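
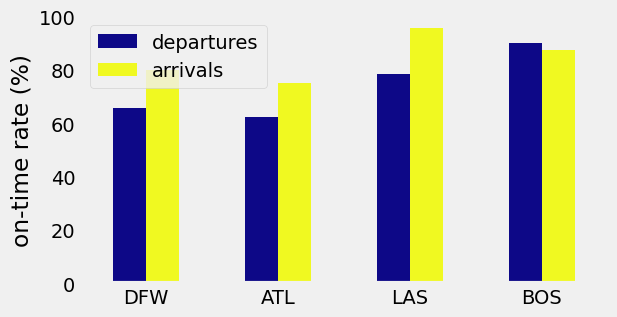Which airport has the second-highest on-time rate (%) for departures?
Top 3 for departures: BOS ≈ 90, LAS ≈ 80, DFW ≈ 70.

LAS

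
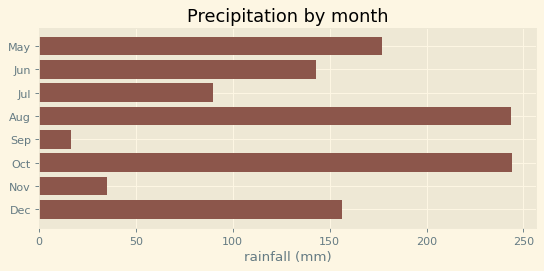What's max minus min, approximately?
Max Oct ≈ 250, min Sep ≈ 25; range ≈ 225.

≈ 225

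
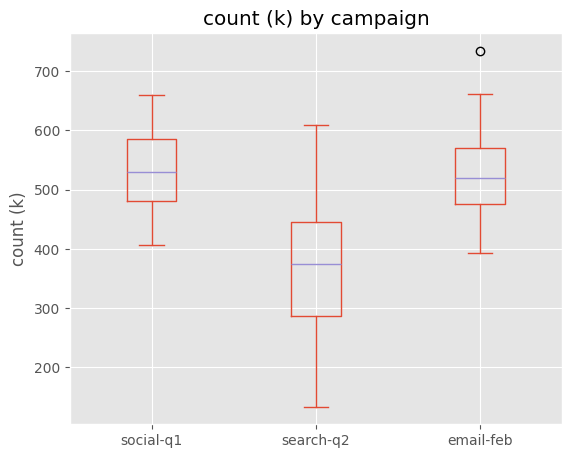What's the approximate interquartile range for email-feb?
≈ 80

Q3 ≈ 560, Q1 ≈ 480; IQR ≈ 80.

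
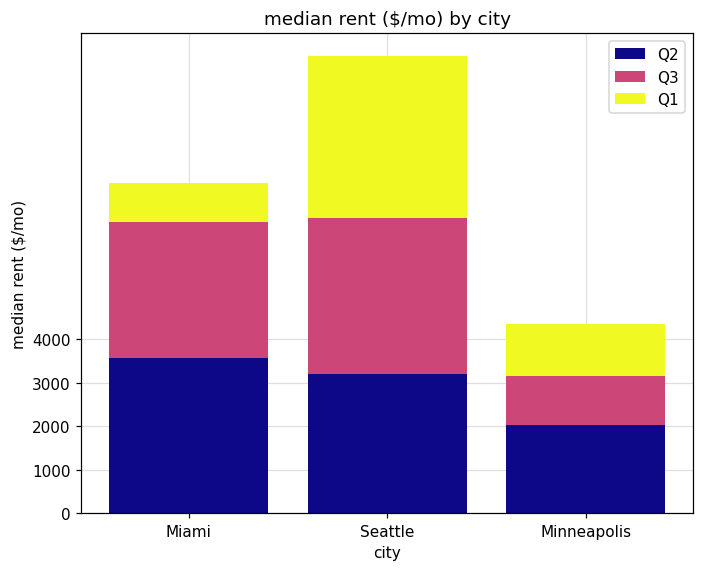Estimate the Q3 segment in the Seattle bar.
≈ 4000

Q3 top ≈ 7000, bottom ≈ 3000; segment ≈ 4000.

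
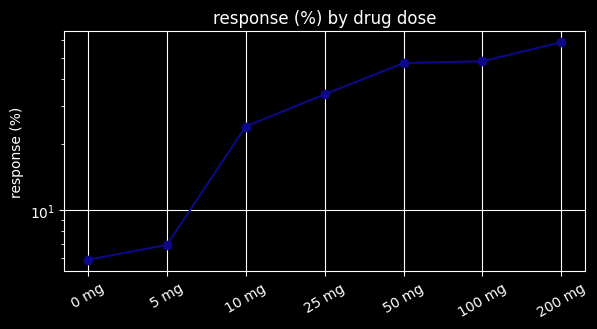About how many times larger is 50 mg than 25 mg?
≈ 1.29×

50 mg ≈ 45, 25 mg ≈ 35; 45/35 ≈ 1.29.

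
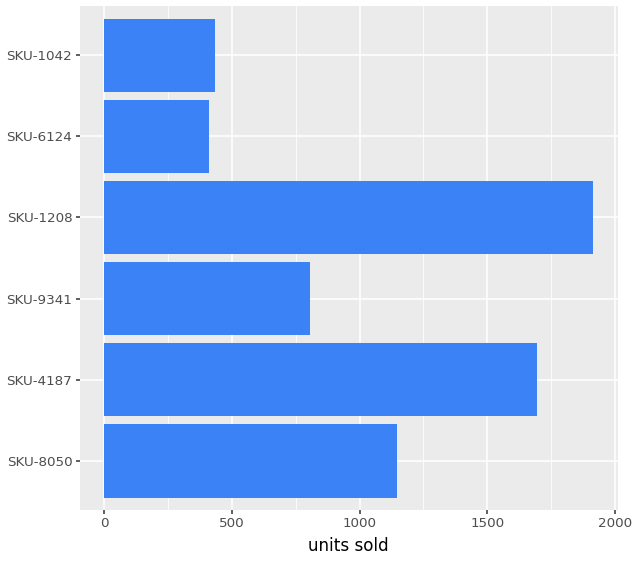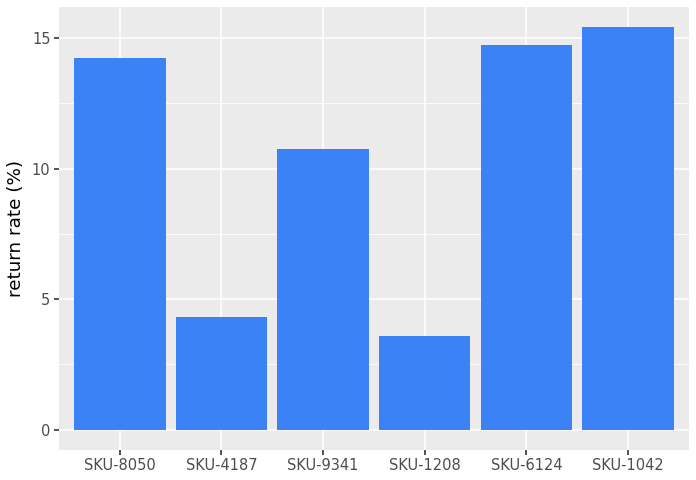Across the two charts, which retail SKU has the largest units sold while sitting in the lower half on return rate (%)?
Chart 2 median return rate (%) ≈ 12; below-median retail SKUs: SKU-4187, SKU-9341, SKU-1208. Among those, SKU-1208 has the highest units sold (≈ 2000).

SKU-1208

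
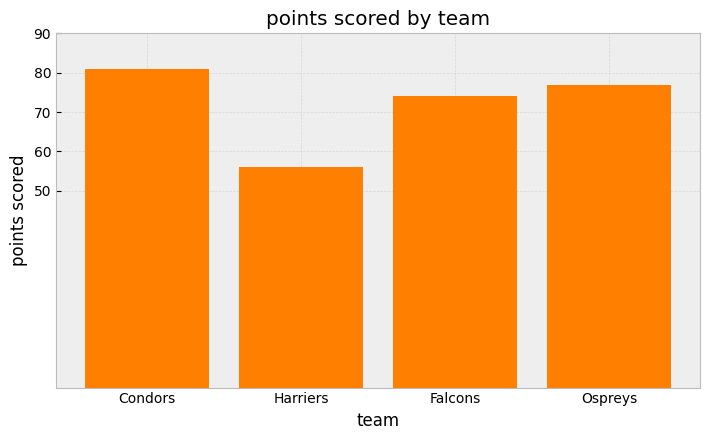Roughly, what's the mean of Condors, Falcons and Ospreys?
≈ 77

(80 + 70 + 80) / 3 ≈ 77.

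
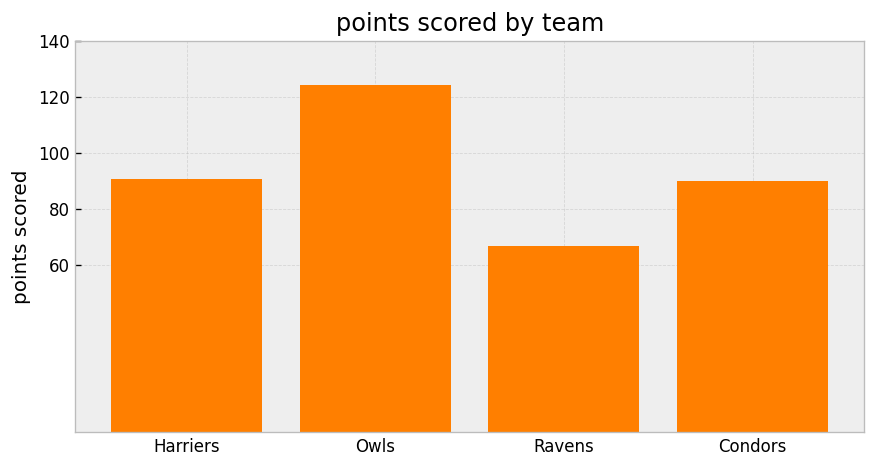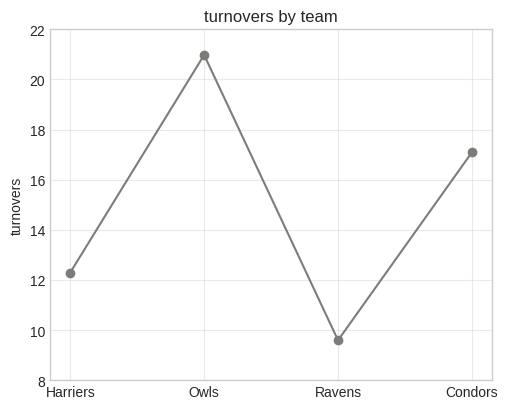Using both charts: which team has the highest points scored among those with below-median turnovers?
Chart 2 median turnovers ≈ 14; below-median teams: Harriers, Ravens. Among those, Harriers has the highest points scored (≈ 100).

Harriers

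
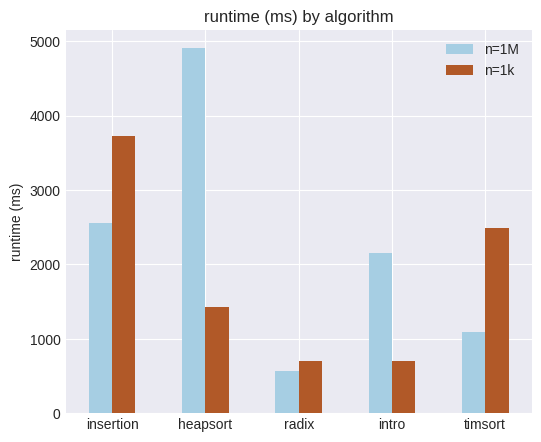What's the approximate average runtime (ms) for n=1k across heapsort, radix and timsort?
(1500 + 500 + 2500) / 3 ≈ 1500.

≈ 1500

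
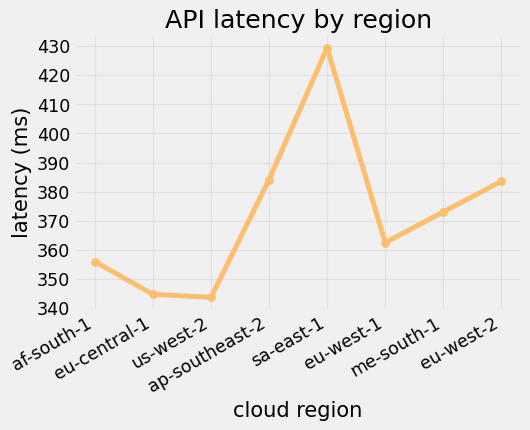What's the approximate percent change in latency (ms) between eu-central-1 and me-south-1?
eu-central-1 ≈ 340, me-south-1 ≈ 370; (370 − 340) / 340 ≈ +8.8%.

≈ +8.8%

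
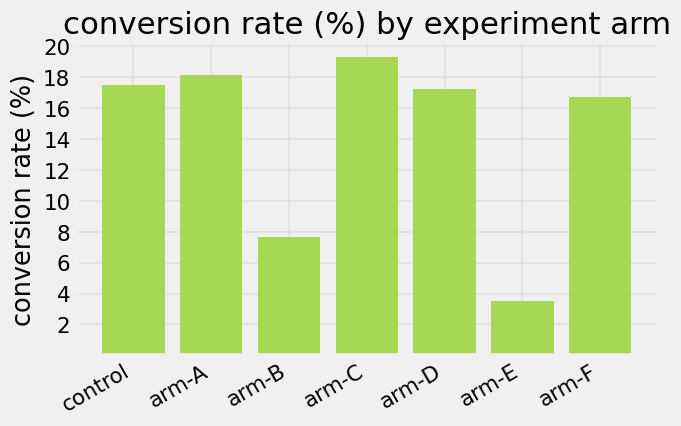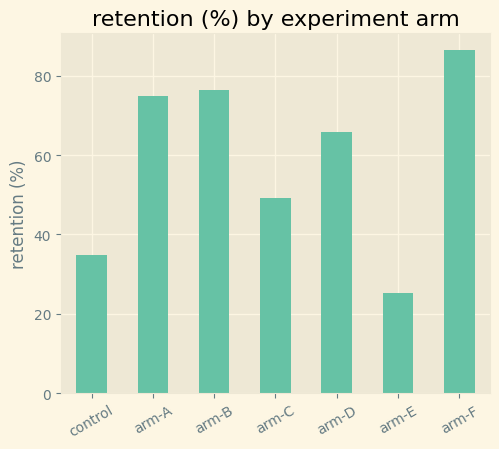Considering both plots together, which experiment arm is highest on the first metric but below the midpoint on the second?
Chart 2 median retention (%) ≈ 70; below-median experiment arms: control, arm-C, arm-E. Among those, arm-C has the highest conversion rate (%) (≈ 20).

arm-C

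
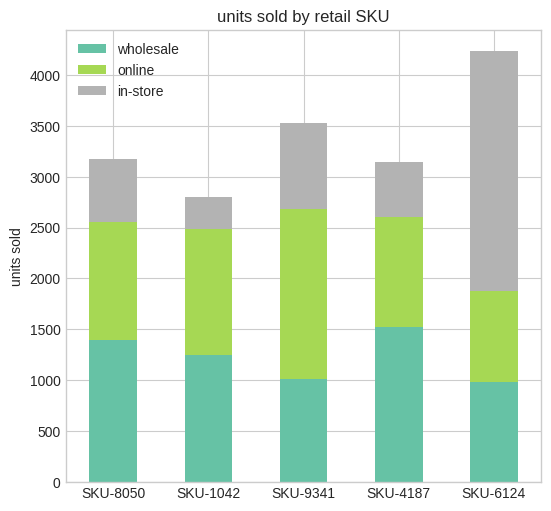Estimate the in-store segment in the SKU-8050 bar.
≈ 500

in-store top ≈ 3000, bottom ≈ 2500; segment ≈ 500.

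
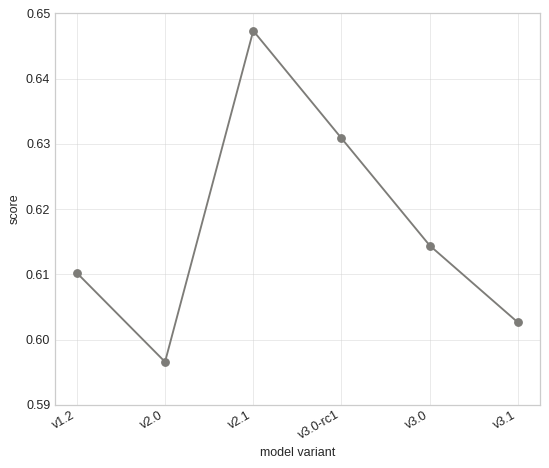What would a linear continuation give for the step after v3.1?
Last three: 0.63, 0.61, 0.60 → slope ≈ -0.015/step → next ≈ 0.585.

≈ 0.585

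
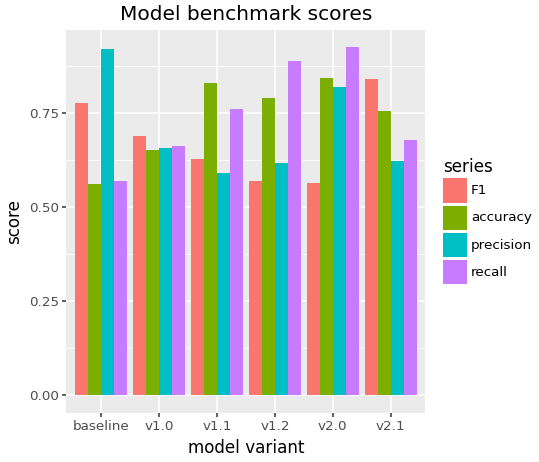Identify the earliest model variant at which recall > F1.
v1.1

v1.0: recall ≈ 0.7 vs F1 ≈ 0.7 (not yet); v1.1: recall ≈ 0.8 vs F1 ≈ 0.6 (first crossover).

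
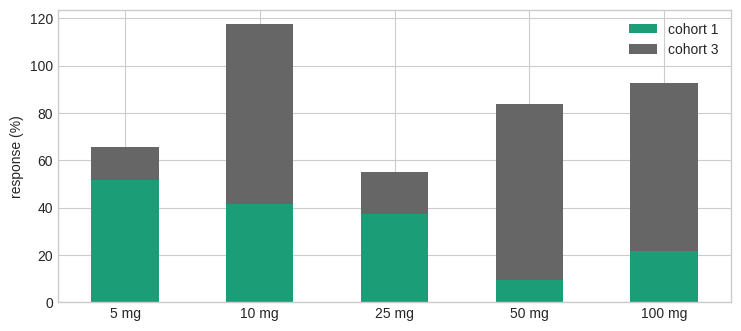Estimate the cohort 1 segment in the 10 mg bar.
cohort 1 top ≈ 40, bottom ≈ 0; segment ≈ 40.

≈ 40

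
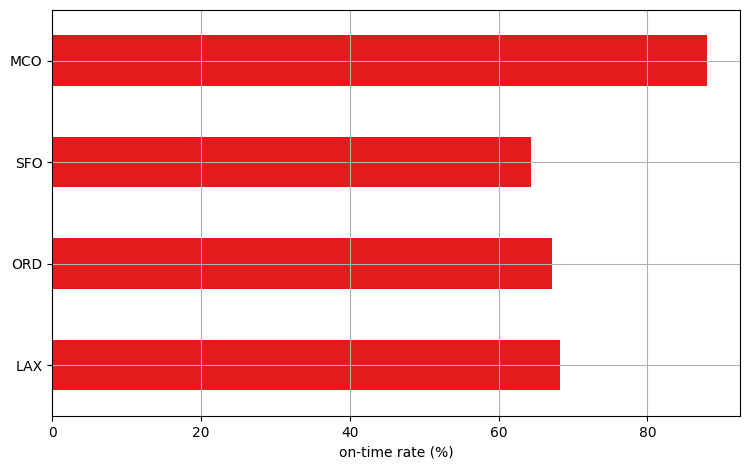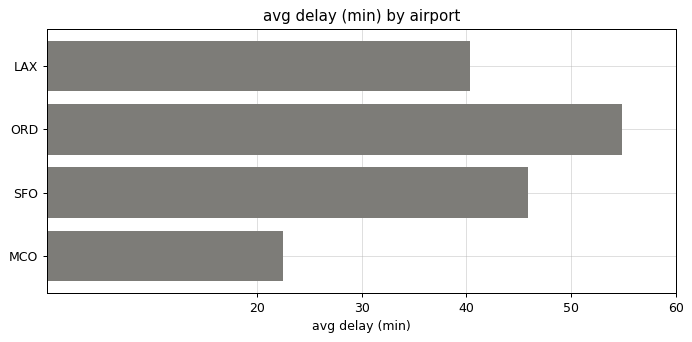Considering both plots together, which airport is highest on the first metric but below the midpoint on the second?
Chart 2 median avg delay (min) ≈ 40; below-median airports: LAX, MCO. Among those, MCO has the highest on-time rate (%) (≈ 90).

MCO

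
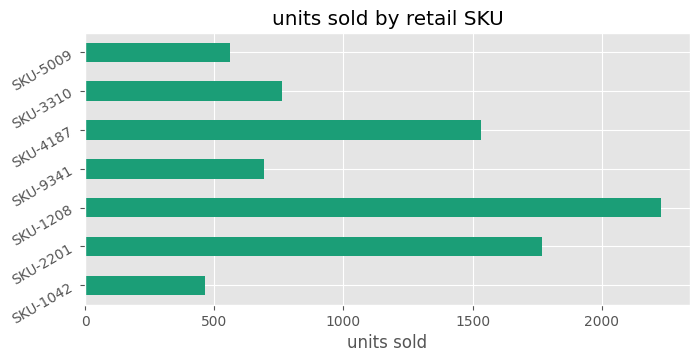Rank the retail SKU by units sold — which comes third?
SKU-4187

Top 4: SKU-1208 ≈ 2200, SKU-2201 ≈ 1800, SKU-4187 ≈ 1600, SKU-3310 ≈ 800.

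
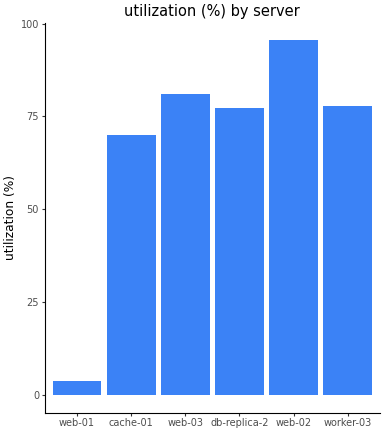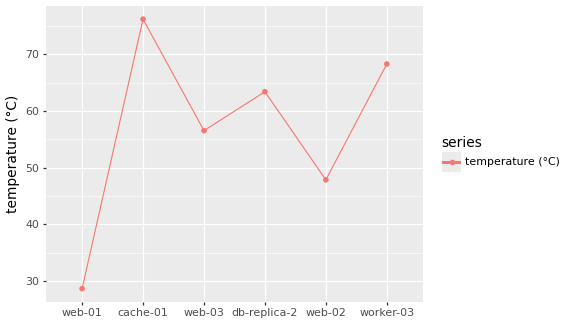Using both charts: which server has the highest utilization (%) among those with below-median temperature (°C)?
web-02

Chart 2 median temperature (°C) ≈ 60; below-median servers: web-01, web-03, web-02. Among those, web-02 has the highest utilization (%) (≈ 100).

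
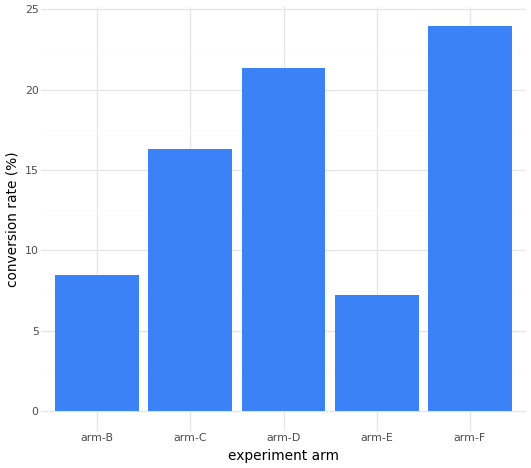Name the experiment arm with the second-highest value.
Top 3: arm-F ≈ 24, arm-D ≈ 22, arm-C ≈ 16.

arm-D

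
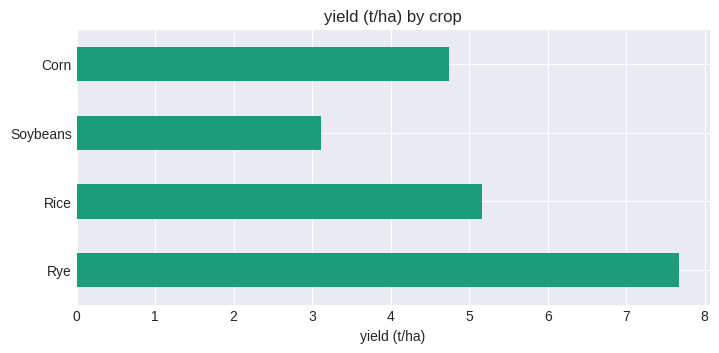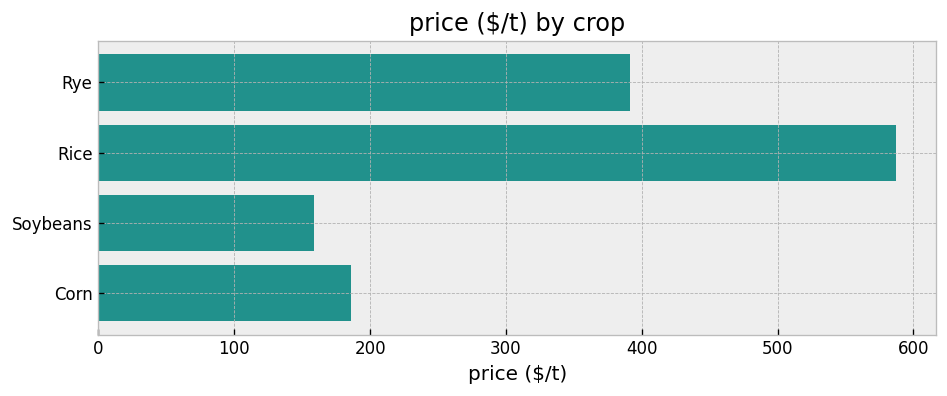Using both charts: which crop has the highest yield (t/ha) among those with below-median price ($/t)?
Corn

Chart 2 median price ($/t) ≈ 300; below-median crops: Soybeans, Corn. Among those, Corn has the highest yield (t/ha) (≈ 5).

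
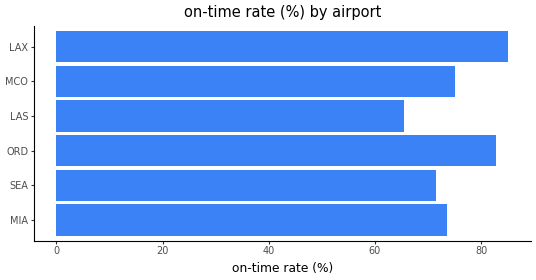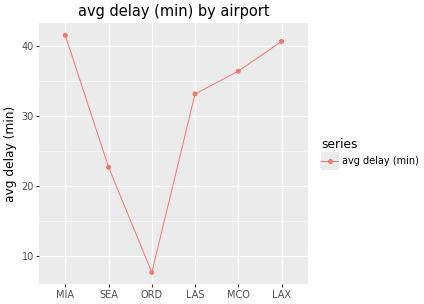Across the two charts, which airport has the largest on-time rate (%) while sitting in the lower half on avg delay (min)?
ORD

Chart 2 median avg delay (min) ≈ 35; below-median airports: SEA, ORD, LAS. Among those, ORD has the highest on-time rate (%) (≈ 80).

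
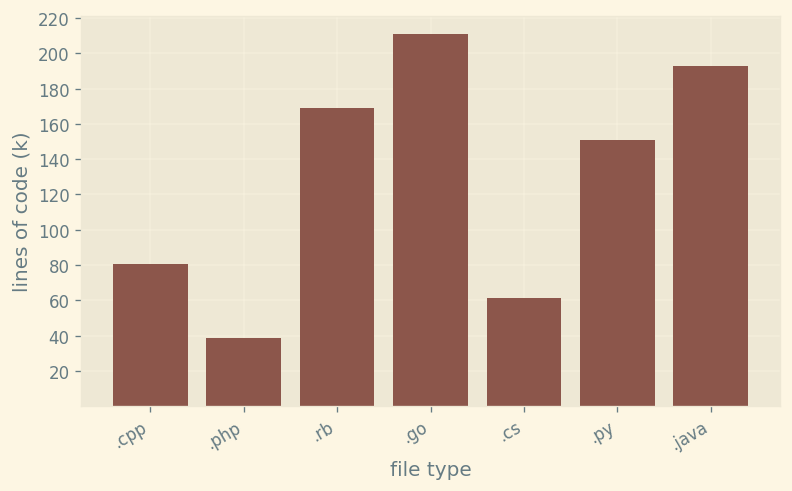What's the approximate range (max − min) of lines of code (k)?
≈ 180

Max .go ≈ 220, min .php ≈ 40; range ≈ 180.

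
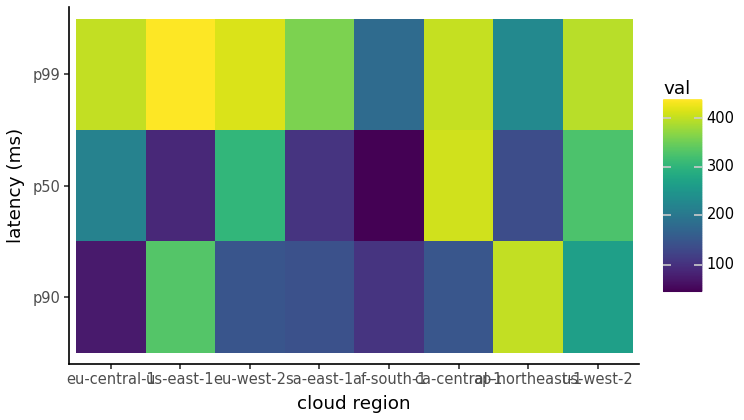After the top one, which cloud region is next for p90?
us-east-1

Top 3 for p90: ap-northeast-1 ≈ 400, us-east-1 ≈ 350, us-west-2 ≈ 250.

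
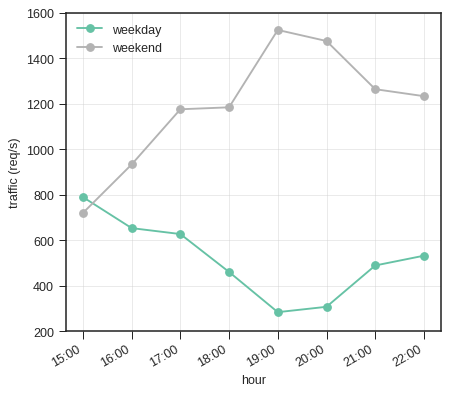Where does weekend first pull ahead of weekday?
15:00: weekend ≈ 800 vs weekday ≈ 800 (not yet); 16:00: weekend ≈ 1000 vs weekday ≈ 600 (first crossover).

16:00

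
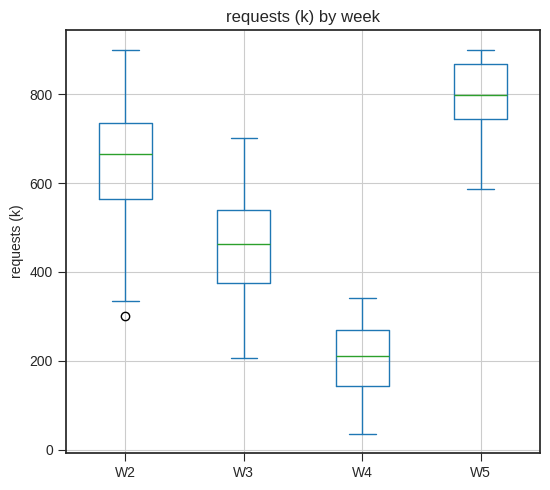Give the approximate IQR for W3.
≈ 150

Q3 ≈ 550, Q1 ≈ 400; IQR ≈ 150.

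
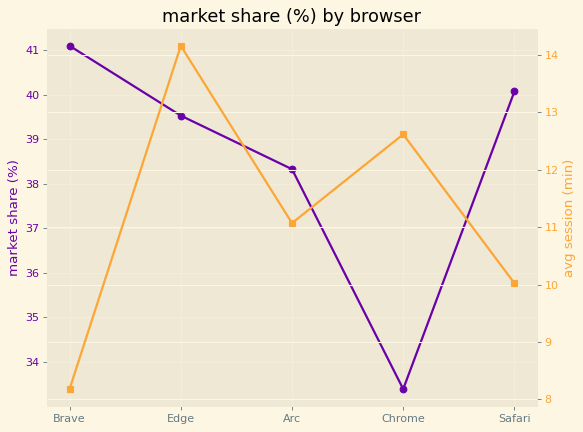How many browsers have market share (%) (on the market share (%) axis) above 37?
4

Above 37: Brave, Edge, Arc, Safari.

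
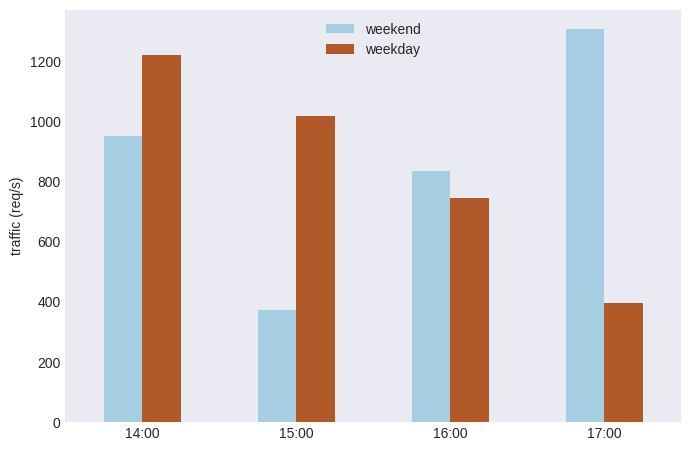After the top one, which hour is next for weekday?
15:00

Top 3 for weekday: 14:00 ≈ 1200, 15:00 ≈ 1000, 16:00 ≈ 800.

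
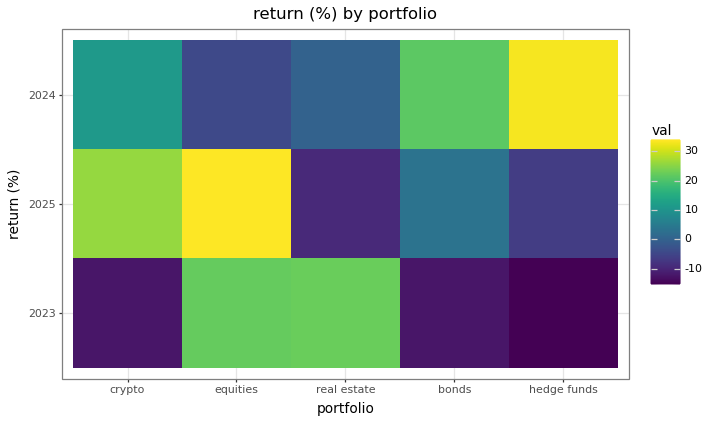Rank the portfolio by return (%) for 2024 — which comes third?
Top 4 for 2024: hedge funds ≈ 35, bonds ≈ 20, crypto ≈ 10, real estate ≈ 0.

crypto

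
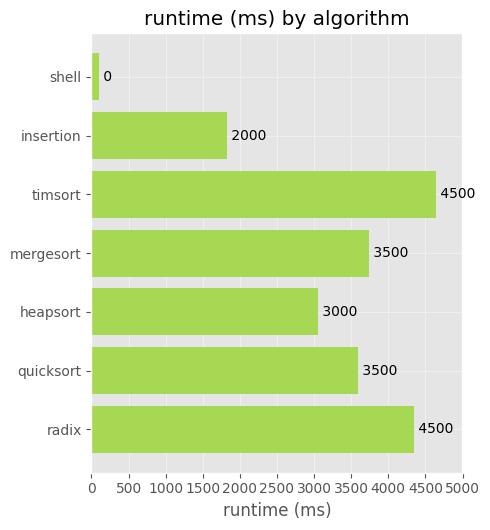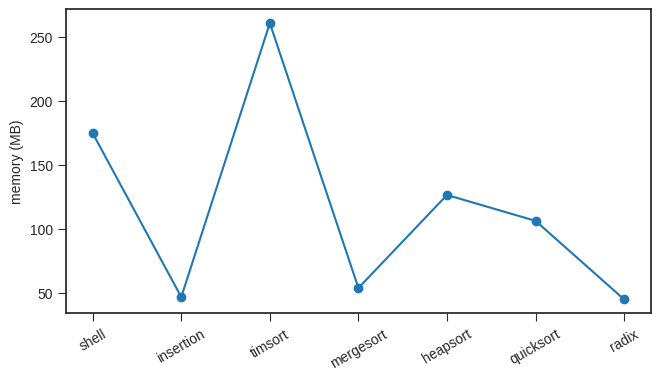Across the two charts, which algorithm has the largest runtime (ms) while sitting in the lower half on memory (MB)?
radix

Chart 2 median memory (MB) ≈ 100; below-median algorithms: insertion, mergesort, radix. Among those, radix has the highest runtime (ms) (≈ 4500).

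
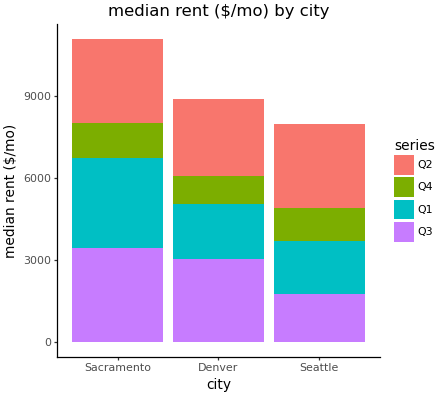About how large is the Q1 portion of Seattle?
≈ 2000

Q1 top ≈ 4000, bottom ≈ 2000; segment ≈ 2000.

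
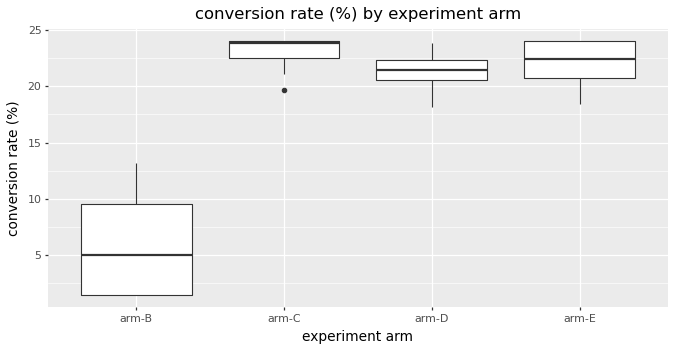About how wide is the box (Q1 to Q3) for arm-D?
≈ 2

Q3 ≈ 22, Q1 ≈ 20; IQR ≈ 2.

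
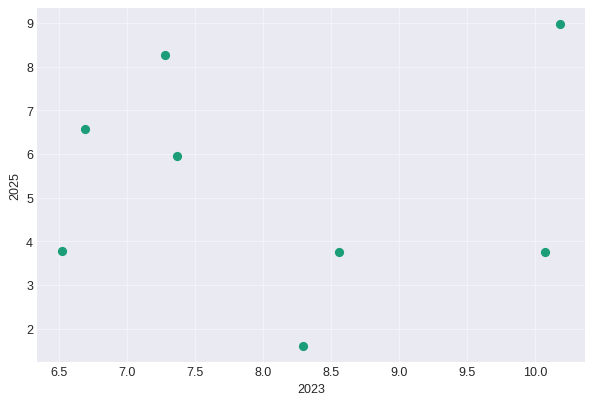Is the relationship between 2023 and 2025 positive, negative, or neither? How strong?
Points are roughly uncorrelated; weak (|r| ≈ 0.0).

no clear correlation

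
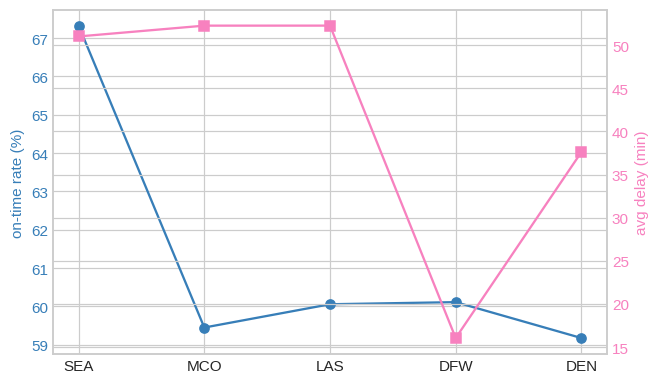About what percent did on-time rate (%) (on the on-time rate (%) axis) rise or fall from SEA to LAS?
≈ -10.4%

SEA ≈ 67, LAS ≈ 60; (60 − 67) / 67 ≈ -10.4%.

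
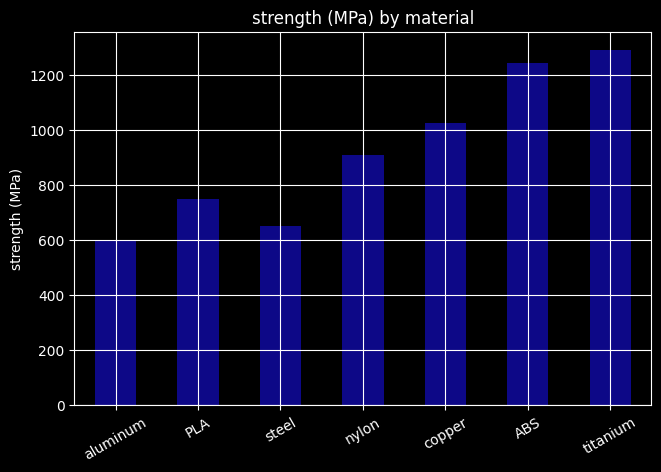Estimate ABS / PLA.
ABS ≈ 1200, PLA ≈ 800; 1200/800 ≈ 1.5.

≈ 1.5×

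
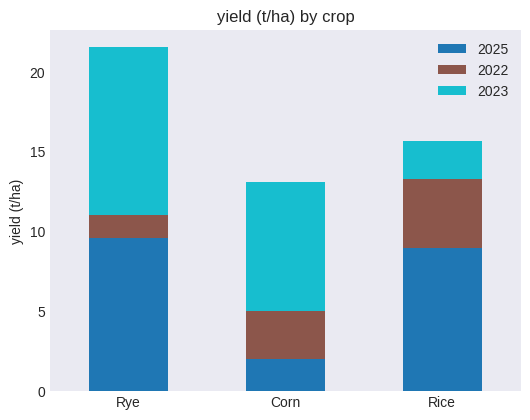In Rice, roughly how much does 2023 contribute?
≈ 2

2023 top ≈ 16, bottom ≈ 14; segment ≈ 2.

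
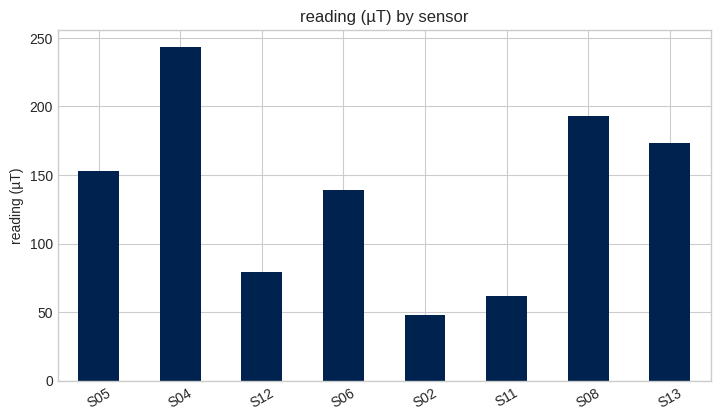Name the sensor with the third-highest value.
S13

Top 4: S04 ≈ 250, S08 ≈ 200, S13 ≈ 175, S05 ≈ 150.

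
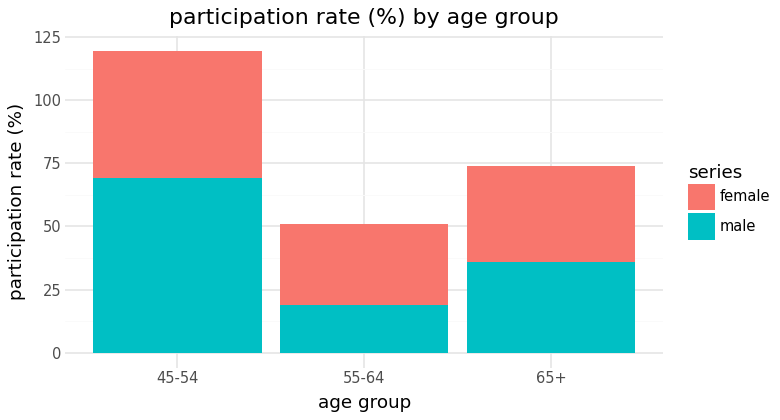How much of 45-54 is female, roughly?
≈ 50

female top ≈ 120, bottom ≈ 70; segment ≈ 50.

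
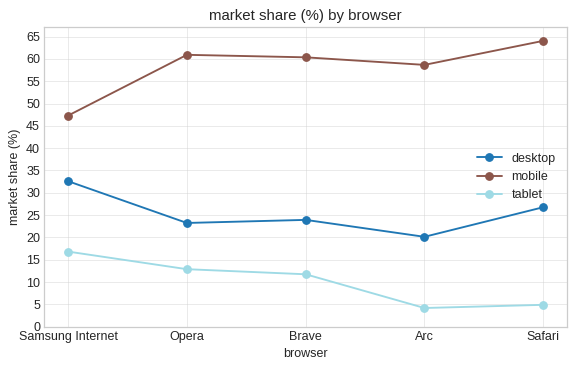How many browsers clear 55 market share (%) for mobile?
Above 55: Opera, Brave, Arc, Safari.

4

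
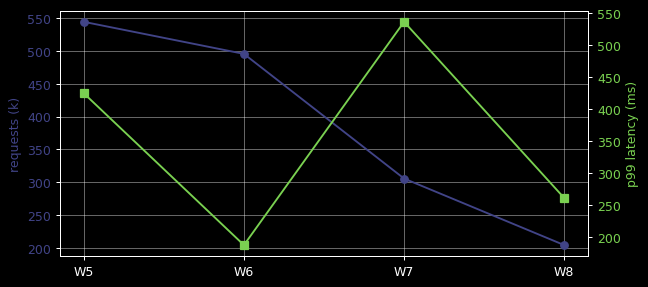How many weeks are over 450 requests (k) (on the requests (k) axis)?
2

Above 450: W5, W6.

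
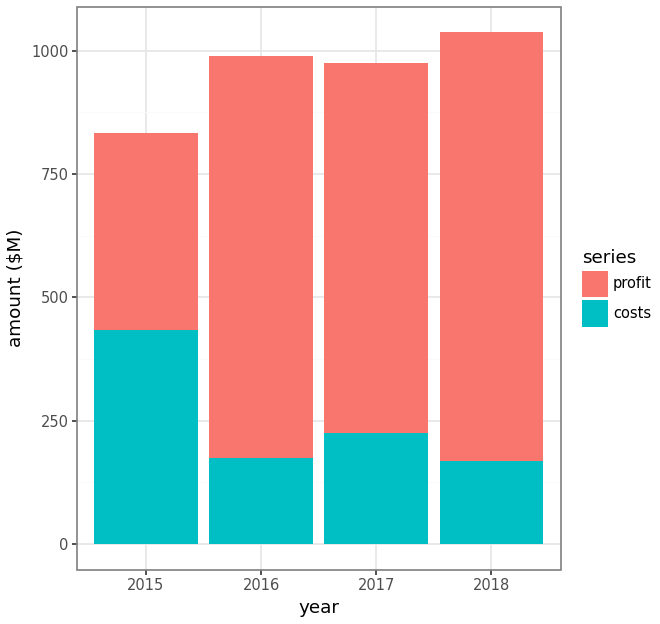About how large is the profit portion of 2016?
≈ 800

profit top ≈ 1000, bottom ≈ 200; segment ≈ 800.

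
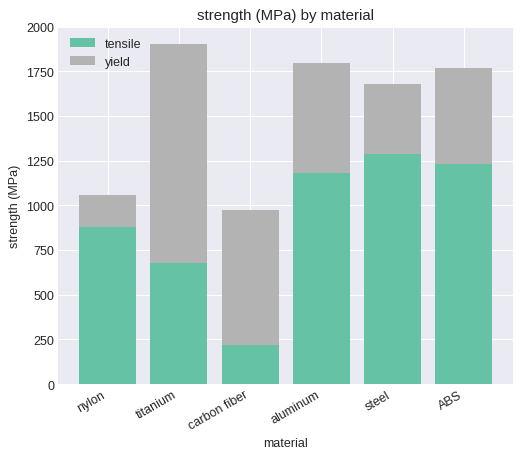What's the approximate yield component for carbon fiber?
≈ 800

yield top ≈ 1000, bottom ≈ 200; segment ≈ 800.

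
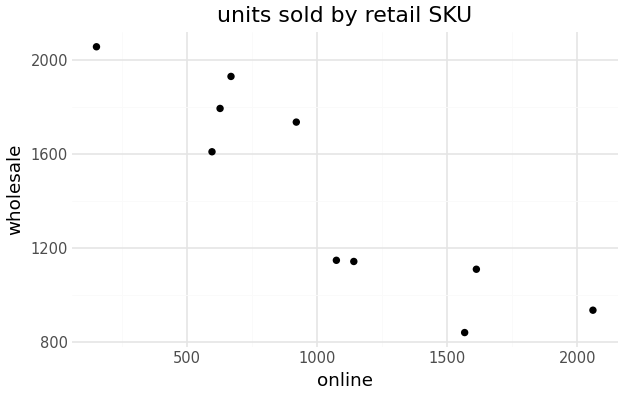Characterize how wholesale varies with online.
negative, strong

Points are negatively correlated; strong (|r| ≈ 0.9).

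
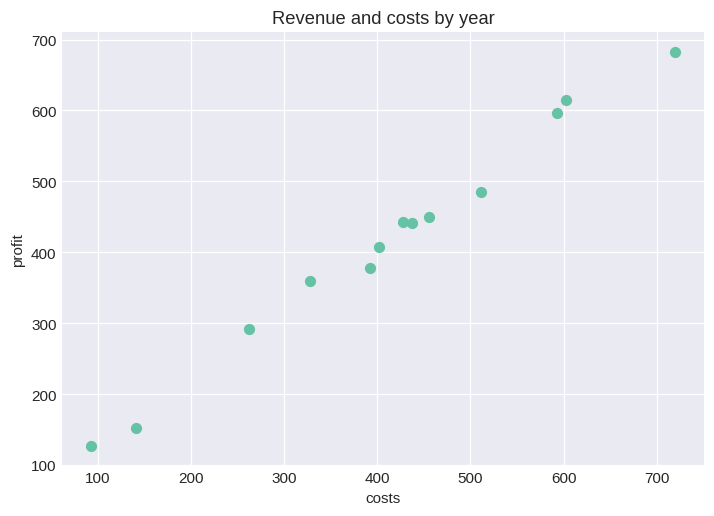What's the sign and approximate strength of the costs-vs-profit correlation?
Points are positively correlated; strong (|r| ≈ 1.0).

positive, strong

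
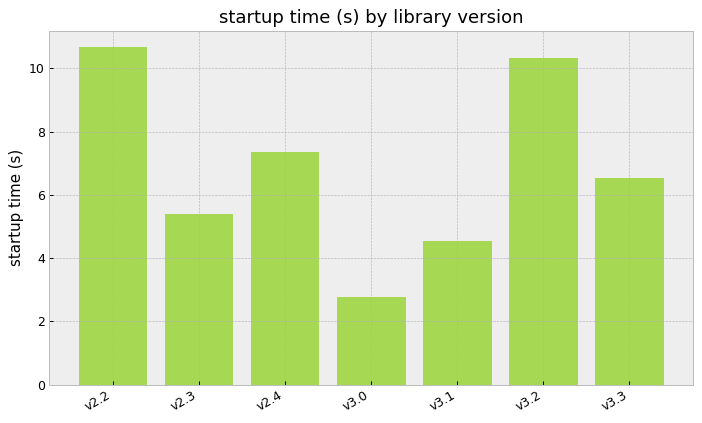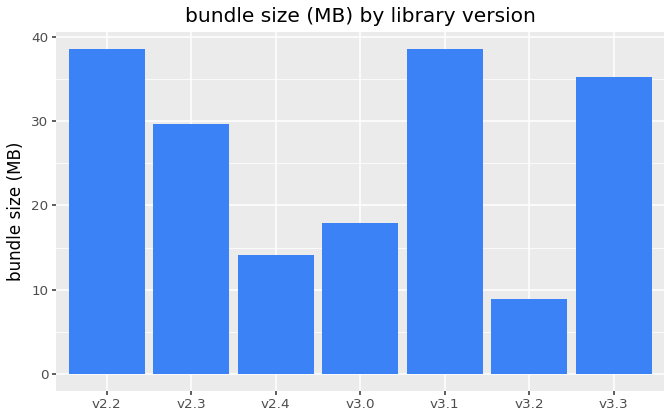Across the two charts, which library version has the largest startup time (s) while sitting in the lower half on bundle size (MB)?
v3.2

Chart 2 median bundle size (MB) ≈ 30; below-median library versions: v2.4, v3.0, v3.2. Among those, v3.2 has the highest startup time (s) (≈ 10).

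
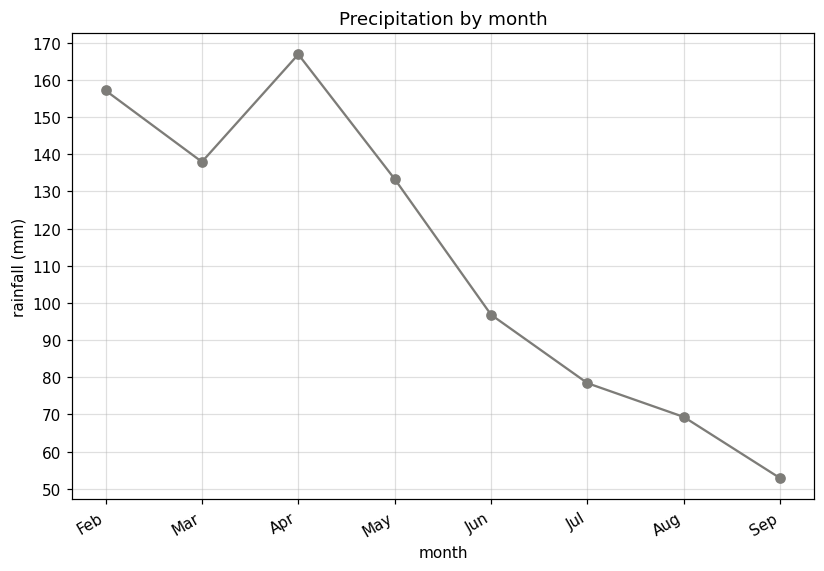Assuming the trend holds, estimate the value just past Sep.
≈ 35

Last three: 80, 70, 50 → slope ≈ -15/step → next ≈ 35.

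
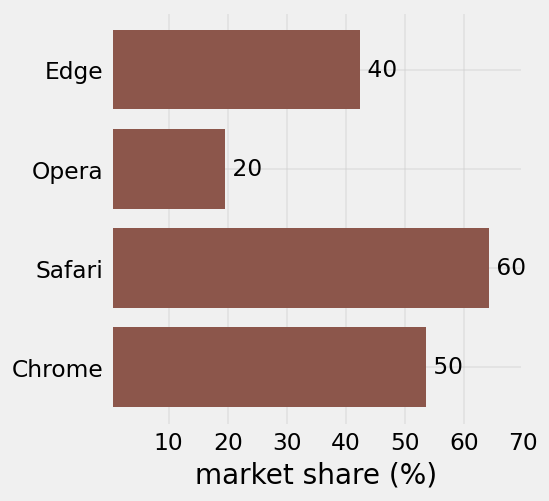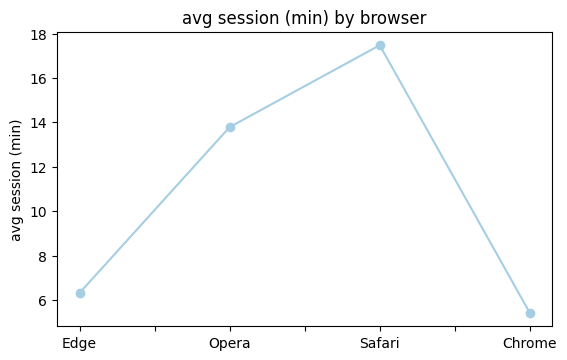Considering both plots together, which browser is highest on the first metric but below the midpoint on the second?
Chart 2 median avg session (min) ≈ 10; below-median browsers: Edge, Chrome. Among those, Chrome has the highest market share (%) (≈ 50).

Chrome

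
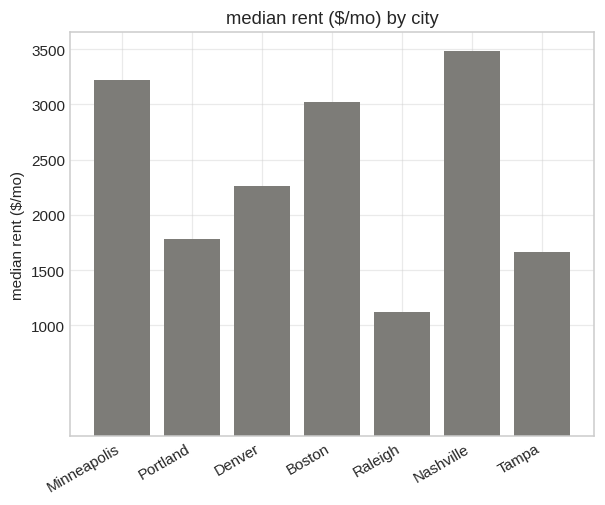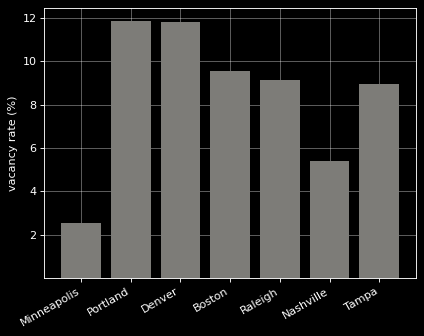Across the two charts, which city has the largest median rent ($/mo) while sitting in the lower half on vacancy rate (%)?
Nashville

Chart 2 median vacancy rate (%) ≈ 10; below-median cities: Minneapolis, Nashville, Tampa. Among those, Nashville has the highest median rent ($/mo) (≈ 3500).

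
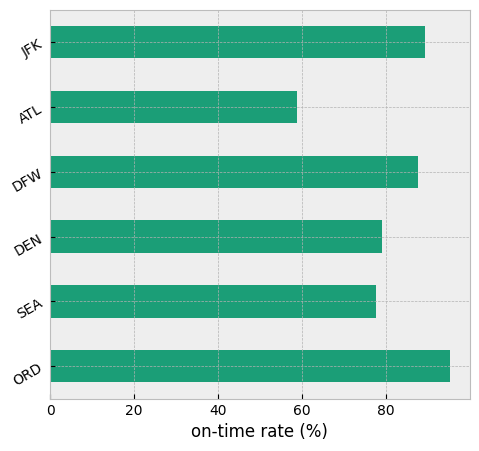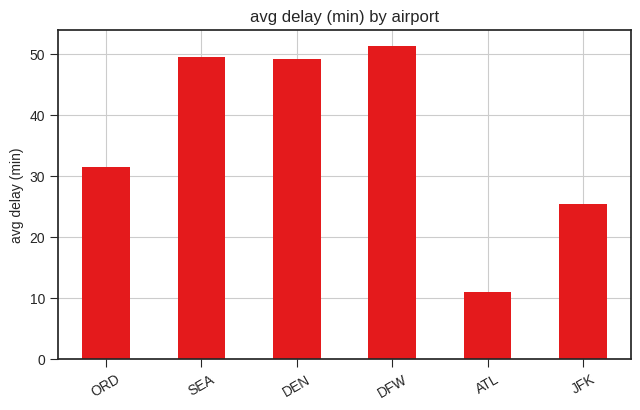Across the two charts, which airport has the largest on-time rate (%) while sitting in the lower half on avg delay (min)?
Chart 2 median avg delay (min) ≈ 40; below-median airports: ORD, ATL, JFK. Among those, ORD has the highest on-time rate (%) (≈ 100).

ORD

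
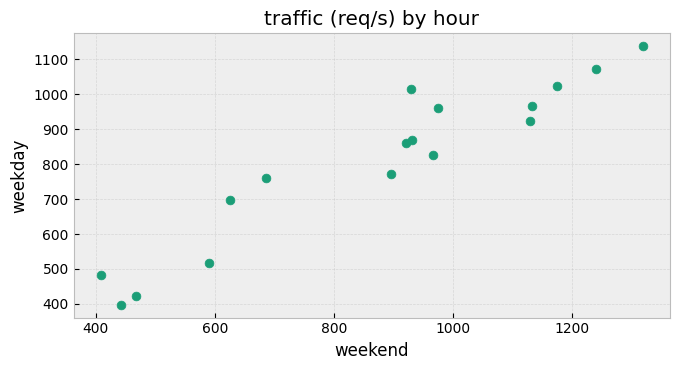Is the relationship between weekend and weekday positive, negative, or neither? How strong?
positive, strong

Points are positively correlated; strong (|r| ≈ 1.0).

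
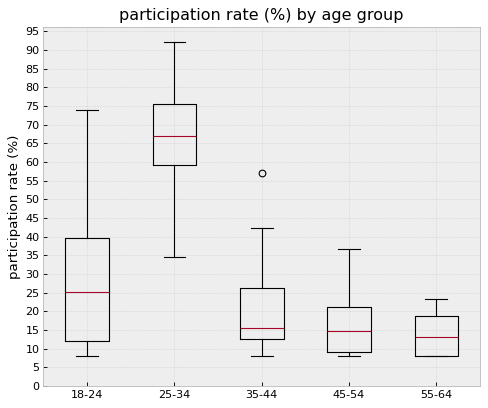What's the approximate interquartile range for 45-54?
≈ 10

Q3 ≈ 20, Q1 ≈ 10; IQR ≈ 10.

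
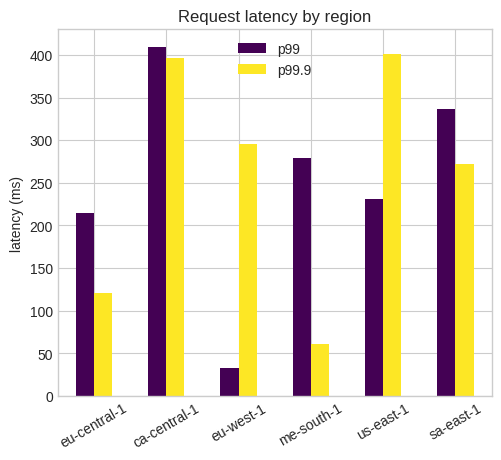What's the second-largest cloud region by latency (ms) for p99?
sa-east-1

Top 3 for p99: ca-central-1 ≈ 400, sa-east-1 ≈ 350, me-south-1 ≈ 300.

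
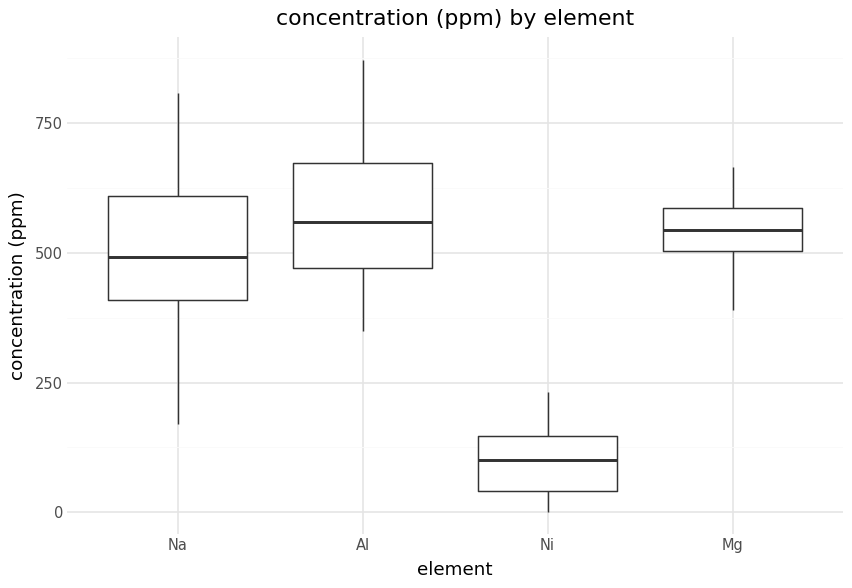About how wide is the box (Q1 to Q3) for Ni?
Q3 ≈ 150, Q1 ≈ 50; IQR ≈ 100.

≈ 100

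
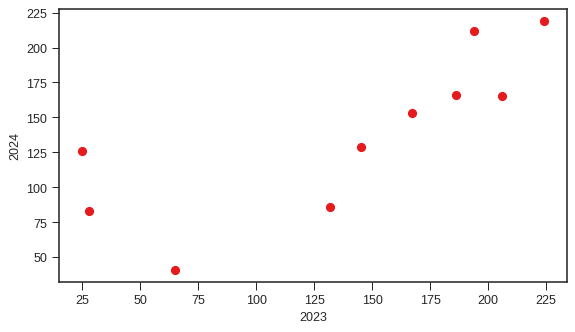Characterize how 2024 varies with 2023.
Points are positively correlated; strong (|r| ≈ 0.8).

positive, strong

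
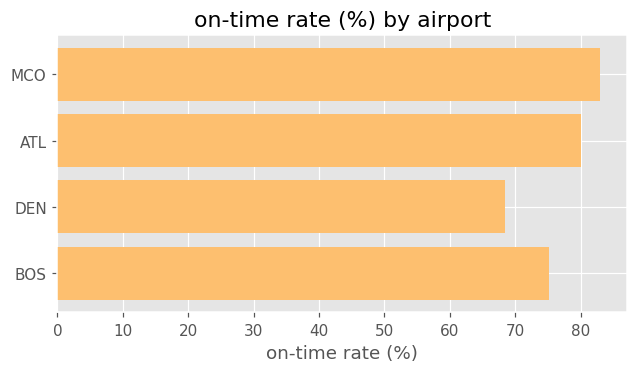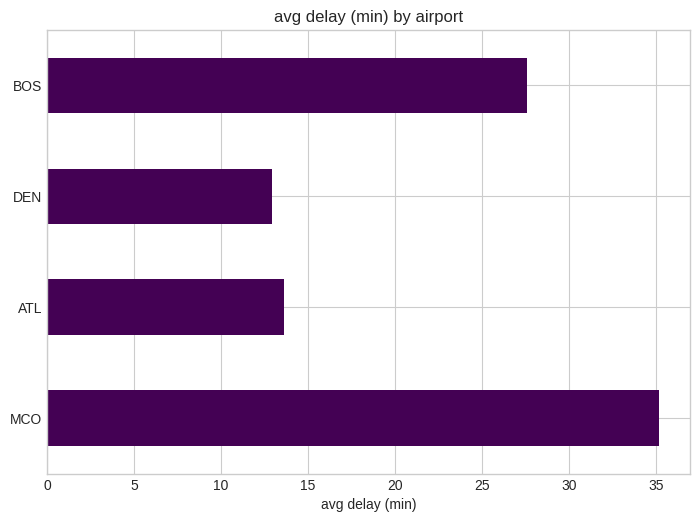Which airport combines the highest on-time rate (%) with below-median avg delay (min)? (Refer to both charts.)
ATL

Chart 2 median avg delay (min) ≈ 20; below-median airports: ATL, DEN. Among those, ATL has the highest on-time rate (%) (≈ 80).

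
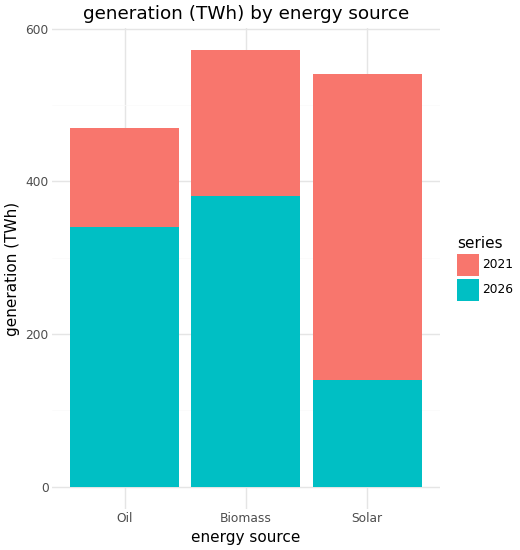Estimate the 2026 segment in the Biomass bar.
≈ 400

2026 top ≈ 400, bottom ≈ 0; segment ≈ 400.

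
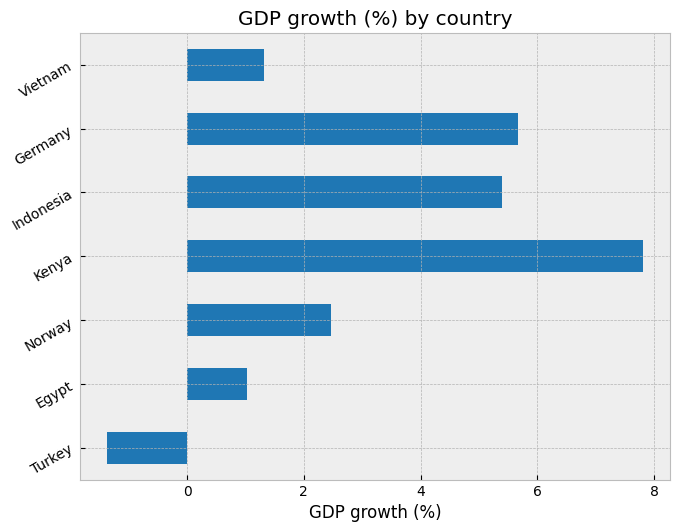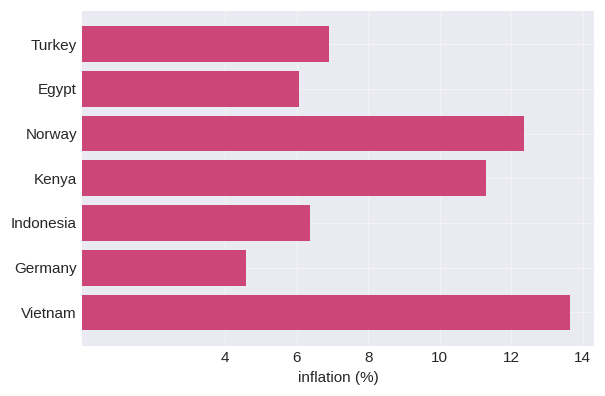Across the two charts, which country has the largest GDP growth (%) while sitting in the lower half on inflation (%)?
Chart 2 median inflation (%) ≈ 6; below-median countries: Egypt, Indonesia, Germany. Among those, Germany has the highest GDP growth (%) (≈ 6).

Germany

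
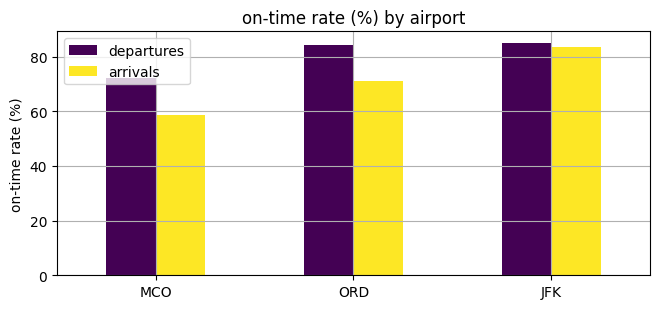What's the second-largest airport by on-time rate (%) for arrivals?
ORD

Top 3 for arrivals: JFK ≈ 80, ORD ≈ 70, MCO ≈ 60.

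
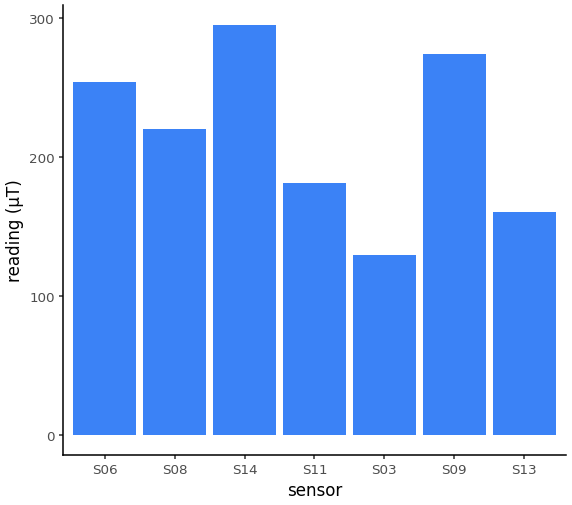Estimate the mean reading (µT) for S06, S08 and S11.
(250 + 225 + 175) / 3 ≈ 217.

≈ 217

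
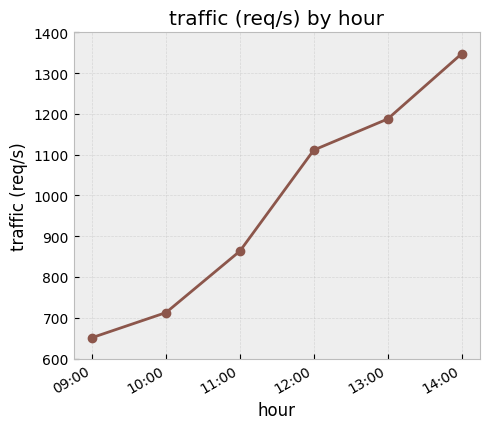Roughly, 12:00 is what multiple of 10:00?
12:00 ≈ 1100, 10:00 ≈ 700; 1100/700 ≈ 1.57.

≈ 1.57×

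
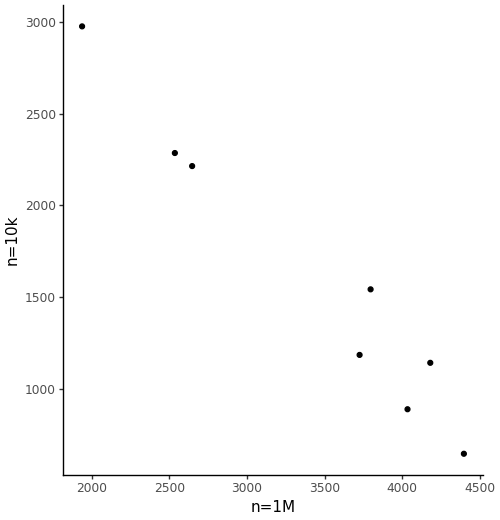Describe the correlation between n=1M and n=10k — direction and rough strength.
Points are negatively correlated; strong (|r| ≈ 1.0).

negative, strong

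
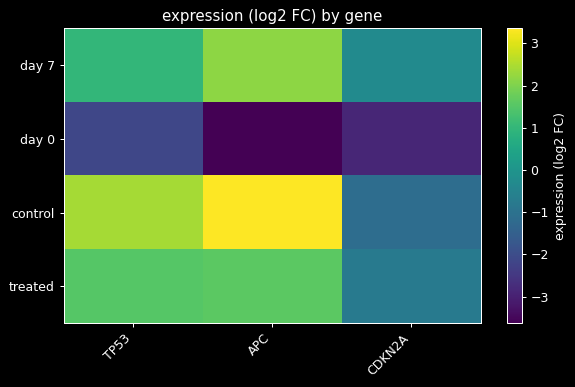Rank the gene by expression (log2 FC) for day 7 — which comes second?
Top 3 for day 7: APC ≈ 2, TP53 ≈ 1, CDKN2A ≈ 0.

TP53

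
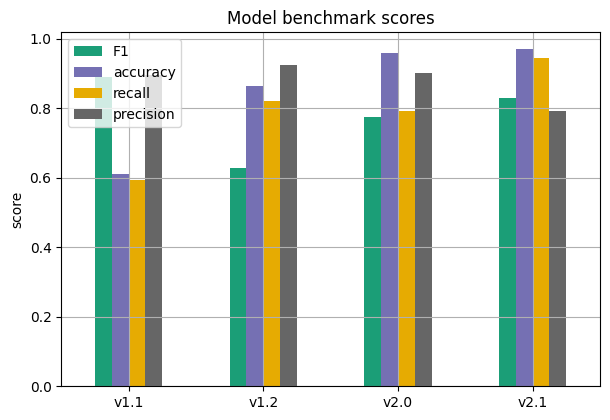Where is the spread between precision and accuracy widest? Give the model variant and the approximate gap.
v1.1, ≈ 0.3

v1.1: precision ≈ 0.9, accuracy ≈ 0.6 → gap ≈ 0.3. Next-largest (v2.1) is only ≈ 0.2.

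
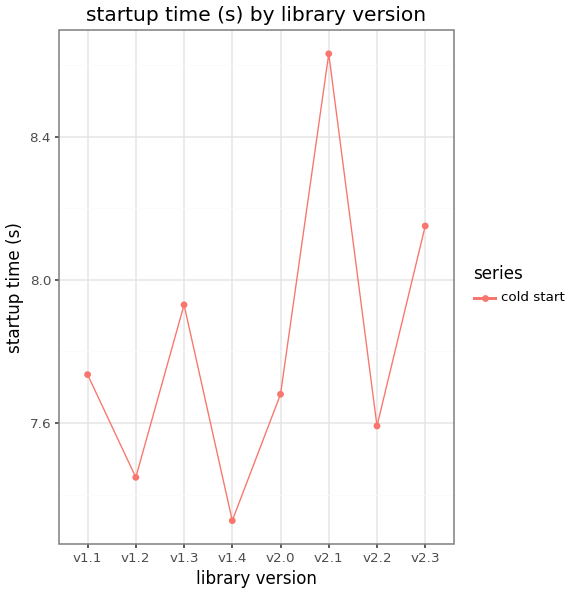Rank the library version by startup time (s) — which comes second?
v2.3

Top 3: v2.1 ≈ 8.6, v2.3 ≈ 8.2, v1.3 ≈ 8.0.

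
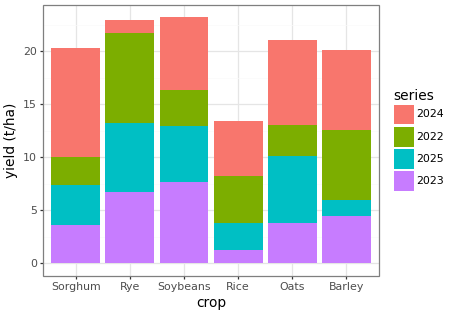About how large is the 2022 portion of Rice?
2022 top ≈ 8, bottom ≈ 4; segment ≈ 4.

≈ 4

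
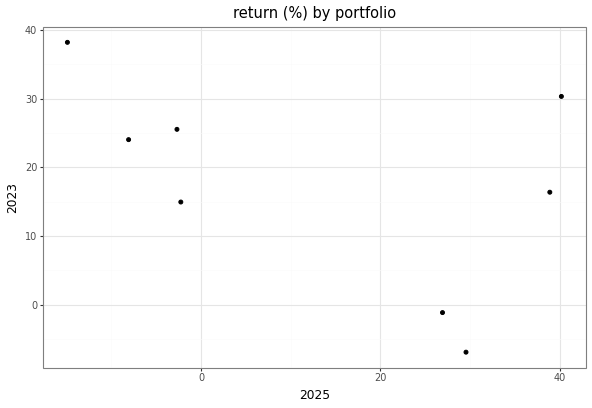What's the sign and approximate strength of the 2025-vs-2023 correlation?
negative, moderate

Points are negatively correlated; moderate (|r| ≈ 0.5).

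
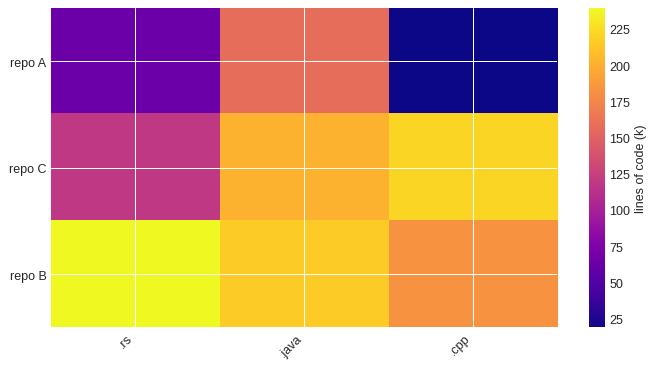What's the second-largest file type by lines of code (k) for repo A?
Top 3 for repo A: .java ≈ 160, .rs ≈ 60, .cpp ≈ 20.

.rs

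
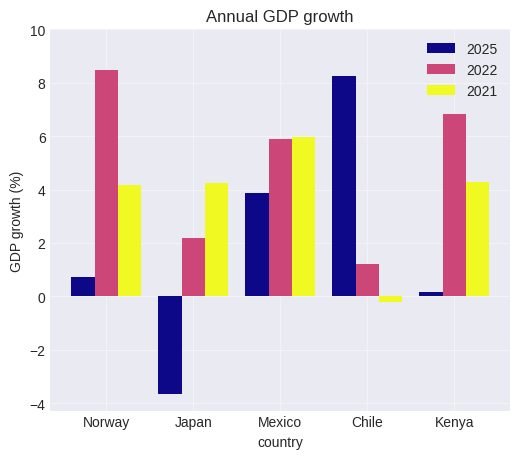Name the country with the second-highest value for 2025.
Top 3 for 2025: Chile ≈ 8, Mexico ≈ 4, Norway ≈ 0.

Mexico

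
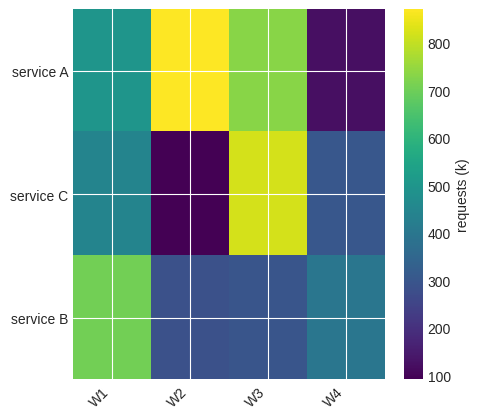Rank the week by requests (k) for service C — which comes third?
W4

Top 4 for service C: W3 ≈ 800, W1 ≈ 400, W4 ≈ 300, W2 ≈ 100.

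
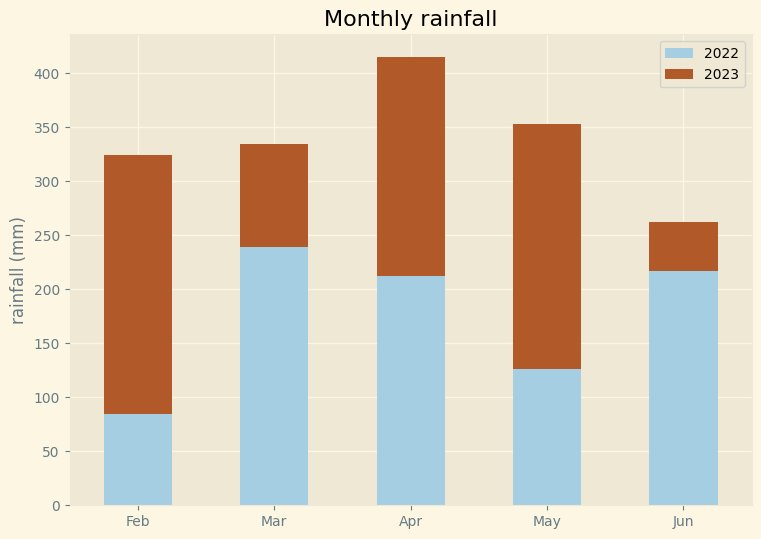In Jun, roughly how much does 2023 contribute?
≈ 50

2023 top ≈ 250, bottom ≈ 200; segment ≈ 50.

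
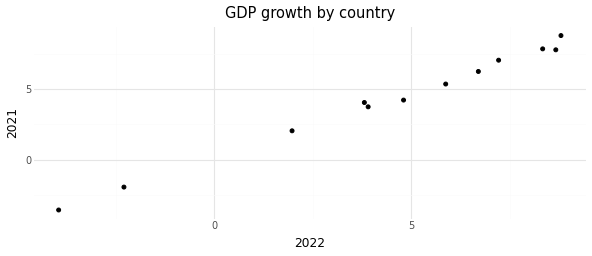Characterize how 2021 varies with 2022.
positive, strong

Points are positively correlated; strong (|r| ≈ 1.0).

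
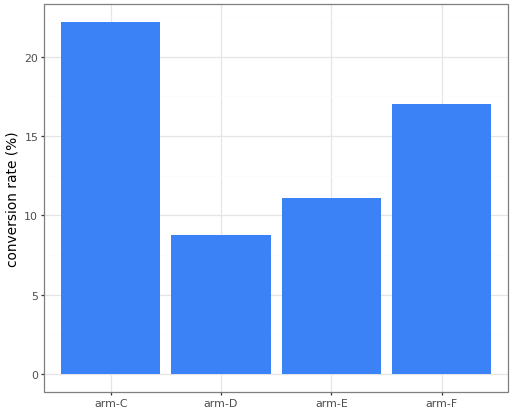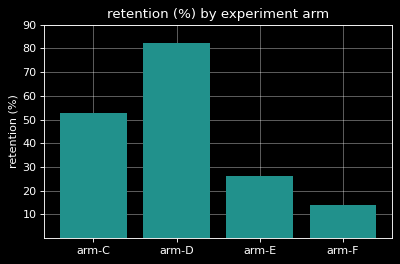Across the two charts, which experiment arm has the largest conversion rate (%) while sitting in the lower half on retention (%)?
arm-F

Chart 2 median retention (%) ≈ 40; below-median experiment arms: arm-E, arm-F. Among those, arm-F has the highest conversion rate (%) (≈ 15).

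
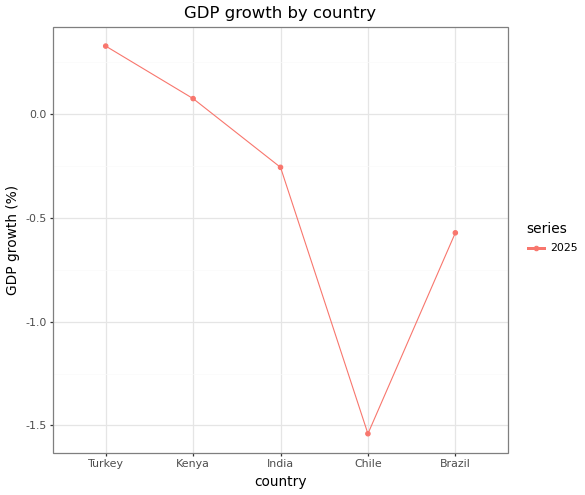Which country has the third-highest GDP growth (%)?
Top 4: Turkey ≈ 0.4, Kenya ≈ 0.0, India ≈ -0.2, Brazil ≈ -0.6.

India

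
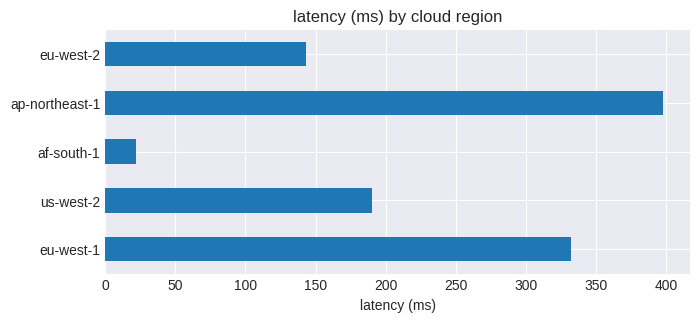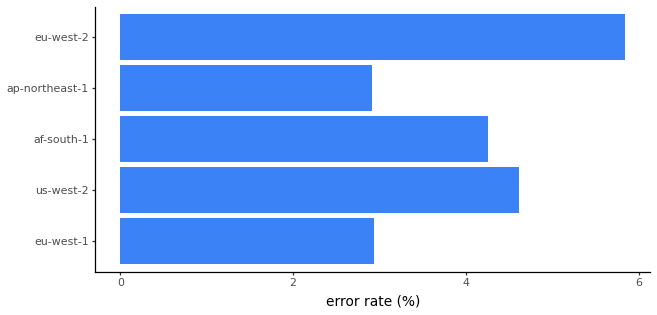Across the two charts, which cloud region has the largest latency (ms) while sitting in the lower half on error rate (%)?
ap-northeast-1

Chart 2 median error rate (%) ≈ 4; below-median cloud regions: eu-west-1, ap-northeast-1. Among those, ap-northeast-1 has the highest latency (ms) (≈ 400).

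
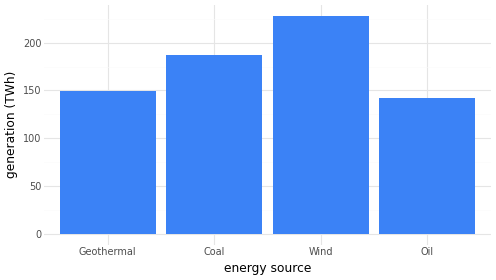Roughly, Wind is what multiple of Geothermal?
≈ 1.57×

Wind ≈ 220, Geothermal ≈ 140; 220/140 ≈ 1.57.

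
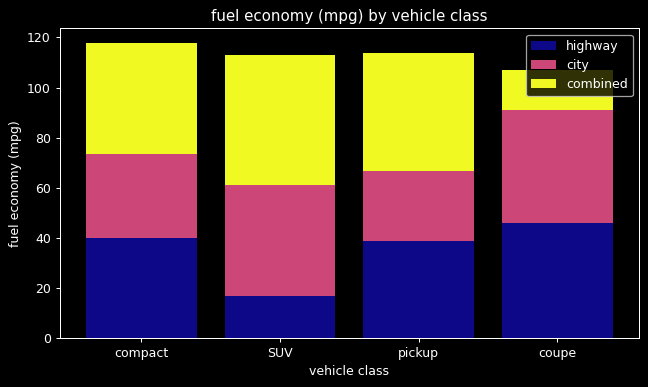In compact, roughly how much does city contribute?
city top ≈ 70, bottom ≈ 40; segment ≈ 30.

≈ 30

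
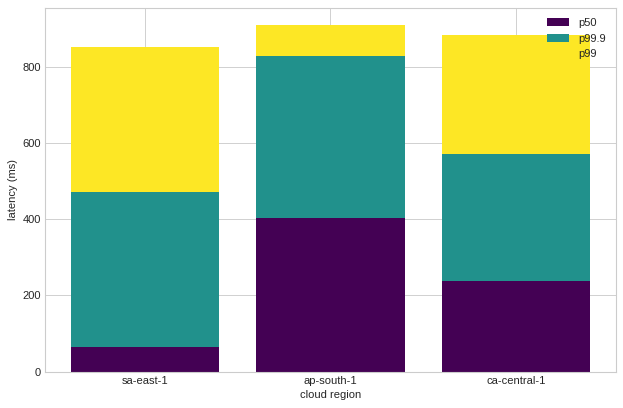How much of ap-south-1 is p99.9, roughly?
p99.9 top ≈ 800, bottom ≈ 400; segment ≈ 400.

≈ 400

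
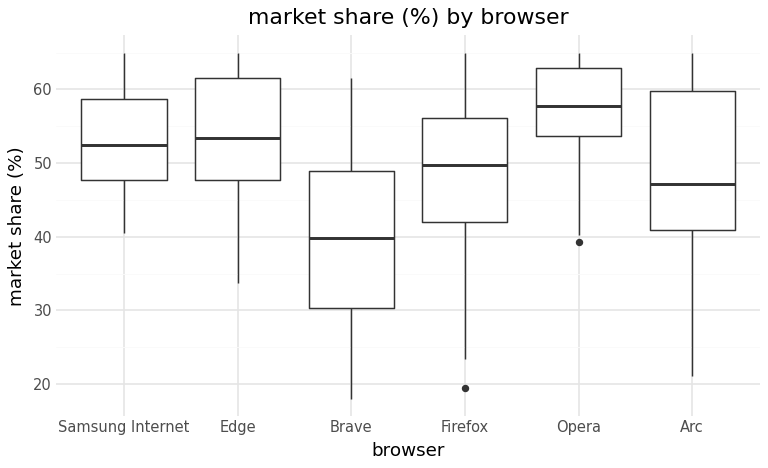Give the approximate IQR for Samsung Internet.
≈ 10

Q3 ≈ 58, Q1 ≈ 48; IQR ≈ 10.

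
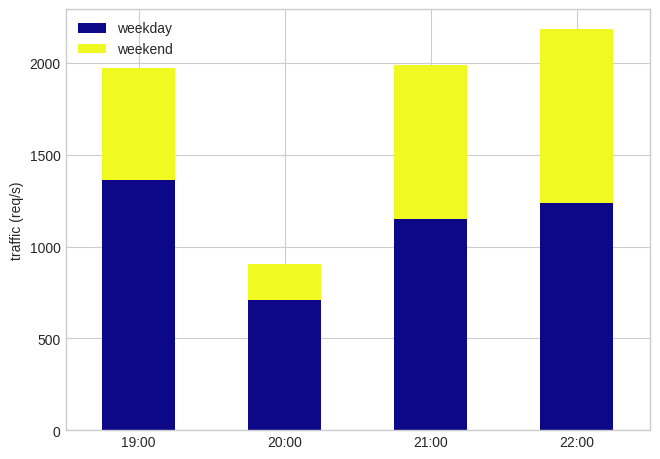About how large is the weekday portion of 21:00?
≈ 1200

weekday top ≈ 1200, bottom ≈ 0; segment ≈ 1200.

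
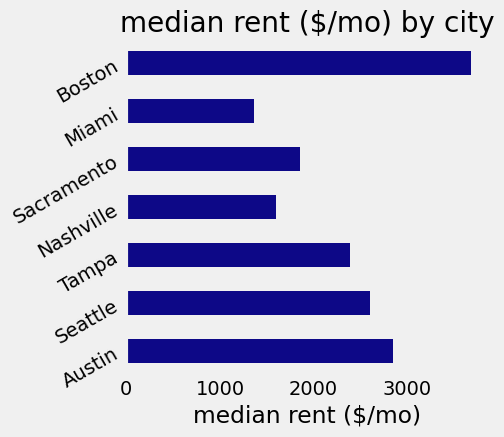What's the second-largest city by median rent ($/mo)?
Austin

Top 3: Boston ≈ 3500, Austin ≈ 3000, Seattle ≈ 2500.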